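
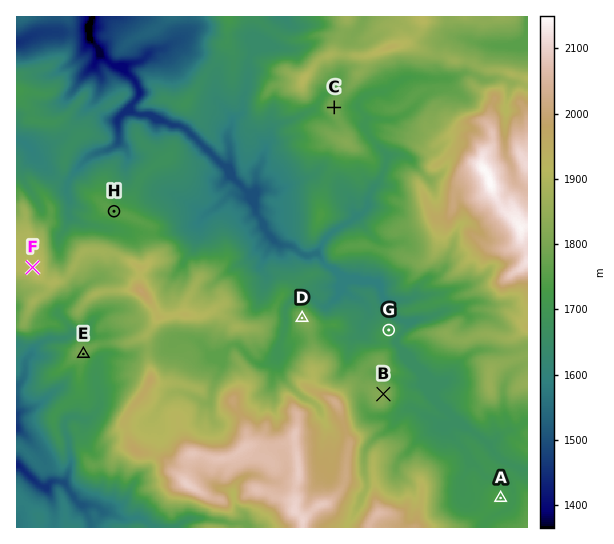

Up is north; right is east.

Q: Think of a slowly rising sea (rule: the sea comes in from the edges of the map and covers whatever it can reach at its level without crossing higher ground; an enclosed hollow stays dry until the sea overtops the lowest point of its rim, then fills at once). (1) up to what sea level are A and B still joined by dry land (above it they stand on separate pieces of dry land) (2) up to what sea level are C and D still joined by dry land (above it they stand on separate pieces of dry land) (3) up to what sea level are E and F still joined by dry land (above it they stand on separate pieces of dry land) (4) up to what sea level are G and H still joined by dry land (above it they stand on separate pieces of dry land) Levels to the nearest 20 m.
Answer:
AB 1720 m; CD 1680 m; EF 1760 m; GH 1700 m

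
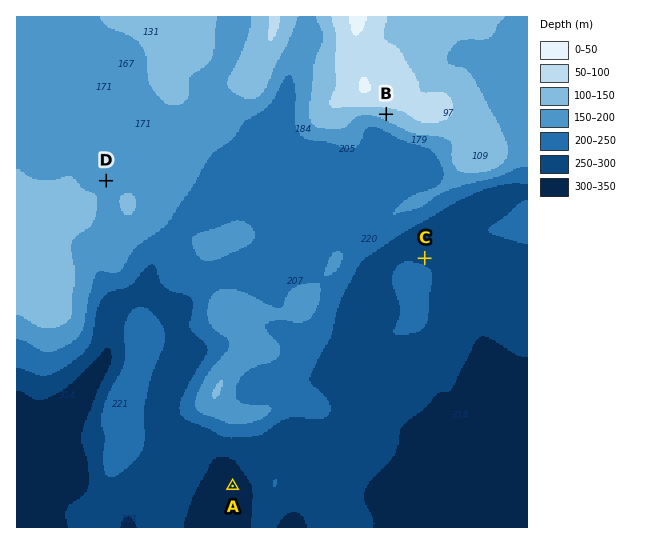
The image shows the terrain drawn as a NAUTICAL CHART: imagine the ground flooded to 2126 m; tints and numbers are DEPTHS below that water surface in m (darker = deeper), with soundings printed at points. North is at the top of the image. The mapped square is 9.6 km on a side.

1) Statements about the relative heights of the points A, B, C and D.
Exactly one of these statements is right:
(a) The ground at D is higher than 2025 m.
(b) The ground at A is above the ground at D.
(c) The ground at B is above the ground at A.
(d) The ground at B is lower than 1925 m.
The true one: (c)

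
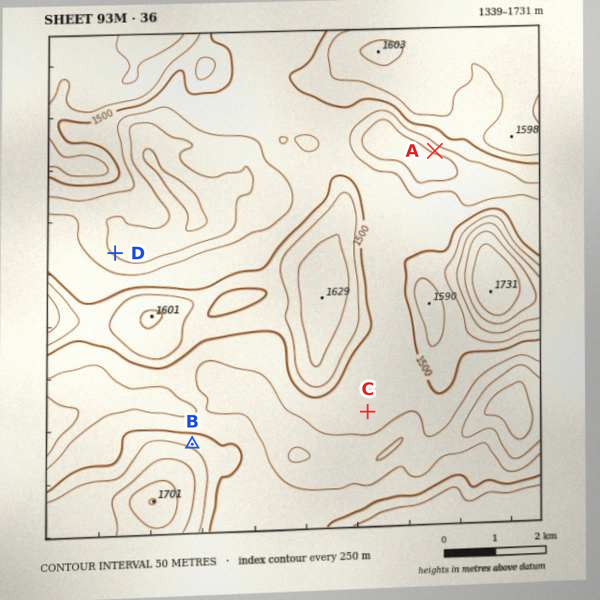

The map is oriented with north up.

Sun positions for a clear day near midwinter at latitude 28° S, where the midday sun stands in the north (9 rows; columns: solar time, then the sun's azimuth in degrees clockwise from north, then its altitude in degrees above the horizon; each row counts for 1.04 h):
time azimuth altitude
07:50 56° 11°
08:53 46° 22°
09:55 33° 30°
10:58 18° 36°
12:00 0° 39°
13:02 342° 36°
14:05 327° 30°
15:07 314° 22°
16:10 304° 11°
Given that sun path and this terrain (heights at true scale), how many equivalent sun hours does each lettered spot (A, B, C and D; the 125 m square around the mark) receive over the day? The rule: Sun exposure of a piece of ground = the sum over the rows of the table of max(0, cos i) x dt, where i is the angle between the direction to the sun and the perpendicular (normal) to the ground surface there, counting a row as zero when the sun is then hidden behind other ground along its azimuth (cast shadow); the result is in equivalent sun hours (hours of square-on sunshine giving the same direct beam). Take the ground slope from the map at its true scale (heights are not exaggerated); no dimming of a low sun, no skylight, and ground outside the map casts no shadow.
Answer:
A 2.4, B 5.1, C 4.1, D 4.6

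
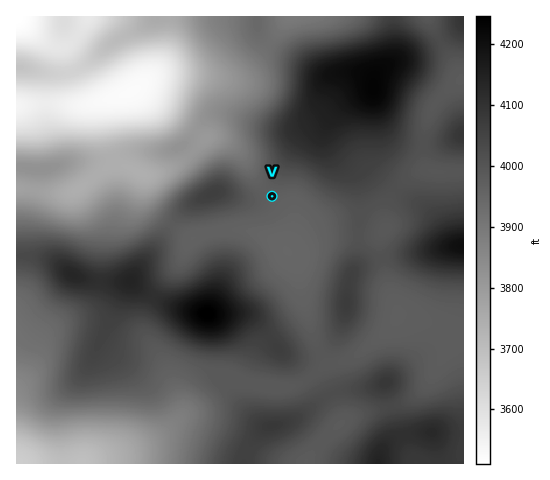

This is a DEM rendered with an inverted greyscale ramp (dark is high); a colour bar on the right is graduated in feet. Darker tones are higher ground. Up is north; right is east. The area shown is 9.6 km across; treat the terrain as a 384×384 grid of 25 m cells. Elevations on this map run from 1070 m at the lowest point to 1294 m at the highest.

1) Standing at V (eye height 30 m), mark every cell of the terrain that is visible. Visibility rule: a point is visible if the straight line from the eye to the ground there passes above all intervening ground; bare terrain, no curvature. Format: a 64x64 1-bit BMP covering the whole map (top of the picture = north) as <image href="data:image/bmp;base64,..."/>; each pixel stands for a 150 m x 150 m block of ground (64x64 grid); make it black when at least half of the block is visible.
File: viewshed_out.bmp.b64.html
<image width="64" height="64" href="data:image/bmp;base64,Qk0+AgAAAAAAAD4AAAAoAAAAQAAAAEAAAAABAAEAAAAAAAACAAATCwAAEwsAAAIAAAAAAAAA////AAAAAAAAAAAAAAfwAAAAAAAAA/gAAAAAAAAD+AAAAAAAAAD8AAAAAAAAAH/gAAAAABgAP/kAAAAAH4AAfwAAAAAAwAAPAAAAAABgAAAAAAAAAHgAAAAAAAAAP8AAAAAAAAA/+AAAAAAAAB/8AAAAAAAAHgAAAAAAAAAYAAAAAAAAAHgAAAAAAAAH+AAAAAAAAA/4AAAAAAAAD/gAAAAAAAAP/AAAAAAAAA/8AAAAAAAH//4AAwAAAD///gAGAAAH////AAgAAD////8AEAAAf////wAAAHD/////AYAA+P////8DgAH8/////4fgA/7/////3/DH/n///////v/+P/////////wf////z/8AAA/////H/wAAA////8f/AAAAf///z/8AAAA//////wAAAB///8//AAAAD///x/8AAAAH//+A/wAAAAf//4ABAAAAA//+AAAAAAAD//wAAAAAAAP/+AAAAAAAAf/4AAEAAAAD//gIBwAAAAf/8BgHAAAAf//wOAMAAAB/wPD4AQAAAD8Ac/gAAAAAHgB38AAAAAAAAH/wAAAAAAAAf+AAAAAAAAB/wAAAAAAAAD+AAH/4AAAABwAA//4AHAAAAAD8PwA/AAAAAHgfwH+AAAAAGA/w/8AAAAAMB///wAAAAAYB///gAAAABgB//+AAAACCAD//4AAAAA=="/>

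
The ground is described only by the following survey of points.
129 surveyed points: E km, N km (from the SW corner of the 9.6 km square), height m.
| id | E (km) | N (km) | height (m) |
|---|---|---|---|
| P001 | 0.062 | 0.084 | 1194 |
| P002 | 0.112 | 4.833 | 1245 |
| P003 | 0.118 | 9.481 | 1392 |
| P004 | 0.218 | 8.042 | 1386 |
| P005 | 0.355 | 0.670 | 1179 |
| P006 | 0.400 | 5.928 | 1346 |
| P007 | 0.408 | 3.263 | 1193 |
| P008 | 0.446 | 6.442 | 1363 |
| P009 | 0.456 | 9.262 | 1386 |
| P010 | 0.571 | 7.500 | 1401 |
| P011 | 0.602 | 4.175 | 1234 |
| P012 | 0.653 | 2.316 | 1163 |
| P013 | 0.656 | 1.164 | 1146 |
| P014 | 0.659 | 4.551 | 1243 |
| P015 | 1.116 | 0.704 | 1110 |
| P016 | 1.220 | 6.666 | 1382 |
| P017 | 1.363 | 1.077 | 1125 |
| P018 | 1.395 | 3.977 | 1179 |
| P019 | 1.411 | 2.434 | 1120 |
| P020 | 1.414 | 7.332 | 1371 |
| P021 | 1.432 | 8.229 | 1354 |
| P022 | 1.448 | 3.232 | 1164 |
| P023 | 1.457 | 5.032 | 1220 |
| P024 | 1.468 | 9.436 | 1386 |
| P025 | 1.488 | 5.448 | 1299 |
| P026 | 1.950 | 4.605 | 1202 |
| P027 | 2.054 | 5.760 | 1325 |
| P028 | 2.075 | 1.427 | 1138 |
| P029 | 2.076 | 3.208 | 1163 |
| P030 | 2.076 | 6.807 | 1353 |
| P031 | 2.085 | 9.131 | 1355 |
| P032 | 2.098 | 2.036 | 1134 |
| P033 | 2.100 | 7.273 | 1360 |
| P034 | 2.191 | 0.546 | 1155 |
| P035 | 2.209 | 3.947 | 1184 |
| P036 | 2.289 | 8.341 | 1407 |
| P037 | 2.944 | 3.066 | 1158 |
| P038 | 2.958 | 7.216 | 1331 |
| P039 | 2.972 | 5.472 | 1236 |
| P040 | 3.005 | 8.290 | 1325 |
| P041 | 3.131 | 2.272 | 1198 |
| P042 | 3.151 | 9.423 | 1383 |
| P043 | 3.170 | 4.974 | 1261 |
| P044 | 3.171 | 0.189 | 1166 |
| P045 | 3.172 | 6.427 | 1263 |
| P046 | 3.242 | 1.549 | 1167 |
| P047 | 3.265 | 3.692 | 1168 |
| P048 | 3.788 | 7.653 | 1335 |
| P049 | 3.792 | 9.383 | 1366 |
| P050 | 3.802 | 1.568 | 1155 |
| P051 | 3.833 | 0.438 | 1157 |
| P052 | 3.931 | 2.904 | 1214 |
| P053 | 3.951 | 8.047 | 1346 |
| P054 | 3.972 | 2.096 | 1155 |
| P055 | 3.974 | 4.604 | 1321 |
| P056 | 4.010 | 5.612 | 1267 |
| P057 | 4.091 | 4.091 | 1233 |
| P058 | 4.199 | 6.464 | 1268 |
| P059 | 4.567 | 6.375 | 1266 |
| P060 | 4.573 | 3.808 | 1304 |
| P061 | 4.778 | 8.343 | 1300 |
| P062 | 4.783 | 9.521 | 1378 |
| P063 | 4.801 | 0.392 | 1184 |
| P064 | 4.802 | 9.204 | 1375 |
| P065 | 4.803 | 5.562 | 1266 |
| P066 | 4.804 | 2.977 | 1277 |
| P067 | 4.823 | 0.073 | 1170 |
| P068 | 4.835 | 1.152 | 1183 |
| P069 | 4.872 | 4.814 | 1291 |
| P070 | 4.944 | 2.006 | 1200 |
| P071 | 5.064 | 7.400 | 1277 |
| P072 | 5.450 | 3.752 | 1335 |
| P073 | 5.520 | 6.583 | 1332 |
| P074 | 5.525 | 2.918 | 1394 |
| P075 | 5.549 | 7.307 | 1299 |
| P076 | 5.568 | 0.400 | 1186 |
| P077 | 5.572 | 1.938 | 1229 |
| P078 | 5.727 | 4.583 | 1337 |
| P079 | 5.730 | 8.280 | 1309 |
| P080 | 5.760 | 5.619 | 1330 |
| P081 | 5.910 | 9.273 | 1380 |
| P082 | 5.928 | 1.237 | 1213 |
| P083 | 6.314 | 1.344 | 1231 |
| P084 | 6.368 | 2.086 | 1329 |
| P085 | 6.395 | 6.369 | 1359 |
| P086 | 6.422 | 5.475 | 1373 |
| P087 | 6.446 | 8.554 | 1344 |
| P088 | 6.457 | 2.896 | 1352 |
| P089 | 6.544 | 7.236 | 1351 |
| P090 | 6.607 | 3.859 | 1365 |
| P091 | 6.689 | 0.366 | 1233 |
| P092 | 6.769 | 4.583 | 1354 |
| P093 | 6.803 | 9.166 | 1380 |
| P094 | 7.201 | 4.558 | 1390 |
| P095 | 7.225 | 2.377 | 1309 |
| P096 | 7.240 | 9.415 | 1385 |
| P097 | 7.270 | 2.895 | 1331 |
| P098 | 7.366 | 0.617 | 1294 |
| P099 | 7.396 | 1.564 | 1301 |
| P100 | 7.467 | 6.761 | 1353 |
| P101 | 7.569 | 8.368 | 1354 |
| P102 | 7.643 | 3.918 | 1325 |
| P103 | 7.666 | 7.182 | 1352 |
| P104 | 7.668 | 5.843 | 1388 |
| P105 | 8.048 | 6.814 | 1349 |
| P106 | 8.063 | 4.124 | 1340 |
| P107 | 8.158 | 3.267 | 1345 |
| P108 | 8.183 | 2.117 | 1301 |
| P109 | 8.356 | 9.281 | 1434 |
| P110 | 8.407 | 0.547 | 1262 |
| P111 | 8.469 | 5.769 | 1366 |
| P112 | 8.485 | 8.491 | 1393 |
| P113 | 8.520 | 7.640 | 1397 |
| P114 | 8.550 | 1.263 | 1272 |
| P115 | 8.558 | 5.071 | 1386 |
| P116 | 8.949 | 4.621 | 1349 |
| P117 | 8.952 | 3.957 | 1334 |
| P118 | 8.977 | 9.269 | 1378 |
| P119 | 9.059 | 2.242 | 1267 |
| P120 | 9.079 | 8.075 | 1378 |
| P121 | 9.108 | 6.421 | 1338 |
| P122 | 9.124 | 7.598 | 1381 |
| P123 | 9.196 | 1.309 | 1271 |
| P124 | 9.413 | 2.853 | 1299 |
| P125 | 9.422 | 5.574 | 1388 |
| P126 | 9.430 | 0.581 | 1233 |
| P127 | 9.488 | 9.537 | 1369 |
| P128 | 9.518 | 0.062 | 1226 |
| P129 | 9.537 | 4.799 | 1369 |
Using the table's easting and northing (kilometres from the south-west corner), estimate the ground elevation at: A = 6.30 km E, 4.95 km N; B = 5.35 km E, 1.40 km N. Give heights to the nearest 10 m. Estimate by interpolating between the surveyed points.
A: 1350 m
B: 1210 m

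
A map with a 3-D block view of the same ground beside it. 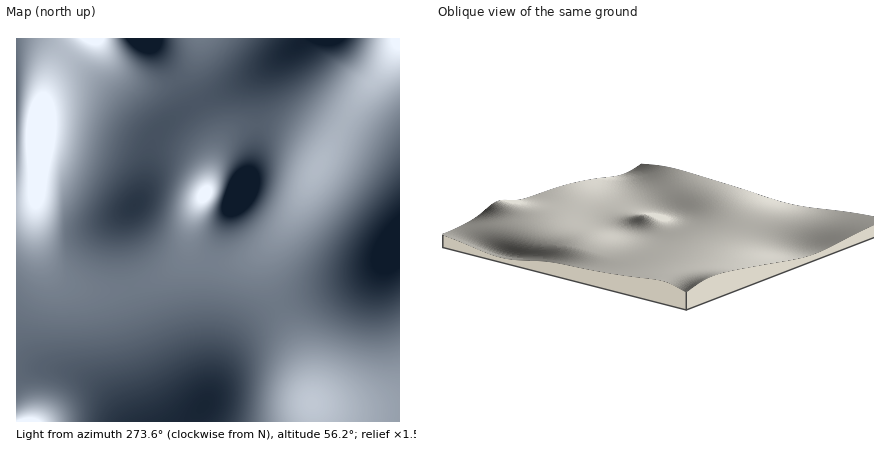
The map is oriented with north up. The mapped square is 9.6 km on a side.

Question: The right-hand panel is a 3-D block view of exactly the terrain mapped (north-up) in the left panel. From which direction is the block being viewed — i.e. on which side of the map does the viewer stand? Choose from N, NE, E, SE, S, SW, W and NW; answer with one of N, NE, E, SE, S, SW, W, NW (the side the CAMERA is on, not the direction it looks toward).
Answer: SW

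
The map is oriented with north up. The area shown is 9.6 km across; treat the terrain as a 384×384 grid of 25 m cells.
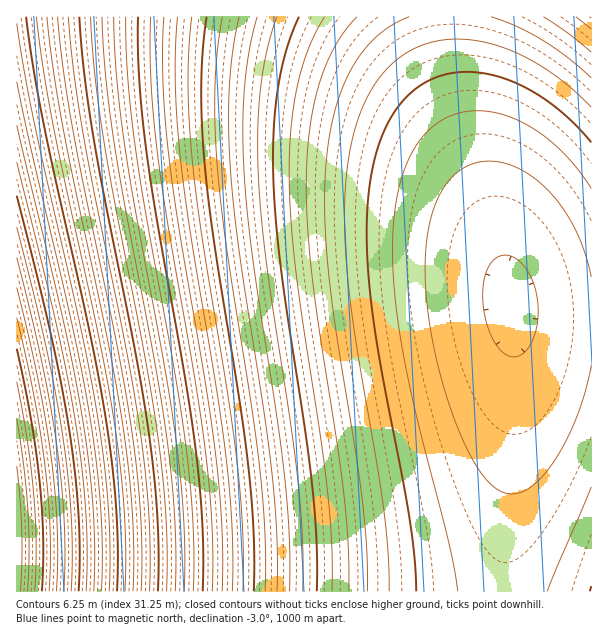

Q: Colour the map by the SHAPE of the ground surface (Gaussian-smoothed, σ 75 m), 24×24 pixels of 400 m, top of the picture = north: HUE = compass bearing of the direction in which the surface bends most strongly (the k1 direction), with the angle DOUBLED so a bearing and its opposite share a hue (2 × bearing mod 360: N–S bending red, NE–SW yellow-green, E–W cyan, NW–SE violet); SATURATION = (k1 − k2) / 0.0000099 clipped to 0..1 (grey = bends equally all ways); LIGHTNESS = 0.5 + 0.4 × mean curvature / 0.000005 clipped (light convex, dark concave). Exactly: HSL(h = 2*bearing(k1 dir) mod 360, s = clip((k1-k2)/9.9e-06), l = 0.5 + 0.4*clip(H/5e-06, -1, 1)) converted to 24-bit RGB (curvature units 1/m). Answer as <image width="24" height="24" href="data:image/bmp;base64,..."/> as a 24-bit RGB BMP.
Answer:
<image width="24" height="24" href="data:image/bmp;base64,Qk32BgAAAAAAADYAAAAoAAAAGAAAABgAAAABABgAAAAAAMAGAAATCwAAEwsAAAAAAAAAAAAAXYbyRmzyL1LzGDf1ByHzBBjlARDYAA3KAAu8AAqwAAqlAAqcAAuTAAyMAA2GAA6CABB+ABJ7ABN5ABZ4ARh3Aht2BB91BSJ1VXLtP1juKT3vEyPxChbnBw7aBAnNAgXBAAO2AAOqAASgAAWWAAaPAAeIAAmCAAt9AAx6AA53ARF0AhRyAxdwBBpuBh1tCCBtTV3oOELpIijqEhPoEA7bDgrODAfCCgW3BwOsBQKiAwGZAACRAAKKAAODAAZ9AQh4AQp0Ag1wAw9tBBJrBRVpBxhnCBtmCh5lRkfjNTHkJh3lIhXbHxHPGw3DGAq4FAitEQajDgSZCwORCAOJBgOCAwN7AwR2AwdxBAlsBQxpBQ5mBhFjCBRhCRZgChleDBxdTT/dPyveNR3aMRjOLBPDJxC4Ig2tHgqjGQiZFgeQEgaIDwaBDAV6CgV0CAVuBgZpBghlBwpiBw1fCA9cCRJaCxVYDBdXDRpWVjjYSSbYQyDNPRrCNxa3MRKtKw+jJg2ZIQuQHQqIGQmAFQh5EgdyDwdsDQdnCwhiCQheCQlbCQxYCg5VCxFTDBNSDRVQDxhPYDLSVyjLUCLASBy2QRisOhSiMxGZLQ+QKA2HIwx/Hgt4GgpxFwprFAllEglgDwlcDgpYDApUCwtRDA1PDA9NDRFLDhRKEBZIay/JYim/WiO1UR6rSRqiQRaYOhOPMxGHLQ9/KA53Iw1wHwxqGwtkGAteFgtaEwtVEgtREAxODwxLDg1JDQ5HDhBFDxJDEBRCdjC9bCm0YiSqWB+hTxuYRxiPPxWHOBN/MhF3LA9wJw5pIw1jHw1dHAxYGQxTFwxPFQxMEw1IEg1GEQ5DEA5BEA8/EBA+ERI8fi+zcymqaSShXiCYVRyPTBmHRBZ/PRR3NhJwMBFpKw9iJg9dIg5XHw1SHA1OGg1KGA1GFg1DFQ5AFA4+Ew88EhA6EhA5EhE3hS6peSmhbiSYYyCPWR2HUBl/SBd3QBVwORNpMxJjLhBcKQ9XJQ9SIQ5NHw5JHA5FGg5BGA4+Fw48Fg85FQ83FBA1FBE0FBEziy2hfiiYciSQZyCIXR2AUxp4ShdxQxVqPBRjNhJdMBFXKxBSJw9NJA9IIA9EHg5AHA49Gg46GQ83Fw81Fw8zFhAxFhEwFhEvjyyZgieRdSOJaiCBXx15VhpyTRhrRRZkPhReNxNYMhJSLRFNKRBIJQ9EIg9AHw88HQ85Gw82Gg80GQ8xGA8vFxAuFxAsFxErkiqThSaLeCODbB97YR1zVxpsTxhlRxZfPxRZORNTMxJOLxFJKhBEJxBAIw88IQ85Hg82HQ8zGw8wGg8uGQ8sGBArGBApGBEojSiFhSWDeiJ9bh92YxxuWRpnUBhhSBZbQRVVOhNPNRJKMBFFKxBBKBA9JA85Ig82Hw8zHQ8wHA8uGw8rGg8qGQ8oGRAnGREmiCZ4gCN3eCF1bx5xZBxqWhpjURhdSRZXQhVROxNMNhJHMRFCLBA+KRA6JQ82Iw8zIA4wHg4uHQ4rGw4pGg8oGg8mGRAlGRAkgyVteyJtdCBrbR1pZRtmWxlfUhdZShZTQxROPBNJNhJEMRE/LRA7KQ83Jg80Iw8xIQ4uHw4sHQ4pHA4nGw4mGw8kGg8kGhAjfyNkdyFkcB9jaR1hYhtfXBlcUxdWSxZRQxRLPRNGNxJCMhE9LhA5Kg82Jw8yJA4vIg4sIA4qHg4oHQ4mHA4lHA8kHA8kHBAjeyJcdCBcbR5bZhxaXxpZWRlWUxdUSxVORBRJPhNEOBJAMxE7LxA3Kw80Jw8xJQ4uIg4rIA4pHw0nHg4lHg4lHQ8kHQ8kHRAjeCFVcR9Vah1VYxxUXRpTVxhRURdPTBVMRRRHPhJCORE+NBA6LxA2Kw8zKA4vJQ4tIw0qIQ0oHw0mHw4lHw4lHw8kHw8kHxAjdSBPbh5QZx1QYRtQWxlOVRhNUBZLShVJRRNGPxJBORE9NBA5MA81LA8yKQ4vJg4sJA0pIg0nIQ0mIQ4lIA4lIA8kIA8kIBAjch9KbB5LZRxMXxtLWRlLUxhJThZISRVFRBNDPxJAOhE8NRA4MQ80LQ4xKg4uJw0rJQ0pIw0nIg0mIg0mIg4lIQ4lIQ8kIRAjcB9GaR1HYxxIXRpIVxlHUhdGTRZFSBRDQxNBPxI+OhE7NhA3MQ80Lg4xKg4uKA0rJQ0pJA0nIw0mIw0mIw4lIw4lIw8kIhAjbh5CaB1EYRxFXBpFVhlFURdETBZCRxRBQxM/PhI8OxA6Ng83Mg8zLg4wKw0uKQ0rJg0pJQwnJA0mJA0mJA0mJA4lJA8kJA8k"/>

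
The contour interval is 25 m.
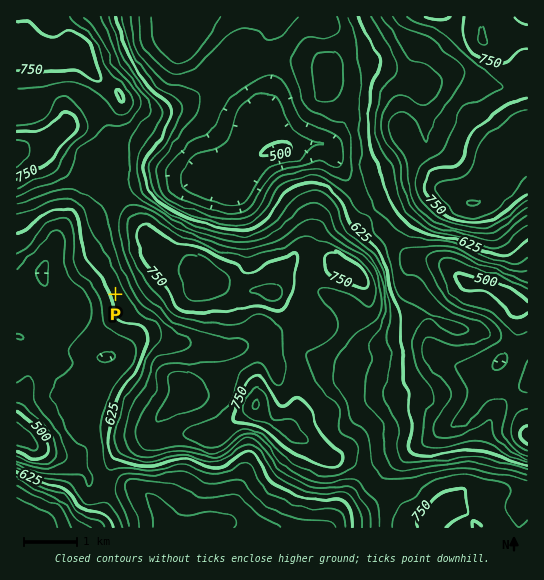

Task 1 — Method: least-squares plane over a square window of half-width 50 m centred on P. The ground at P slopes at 4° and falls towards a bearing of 242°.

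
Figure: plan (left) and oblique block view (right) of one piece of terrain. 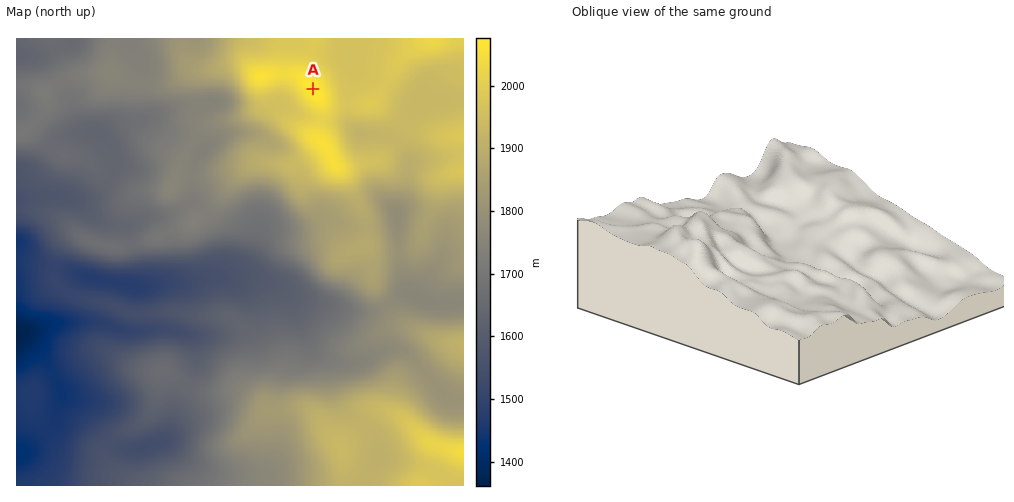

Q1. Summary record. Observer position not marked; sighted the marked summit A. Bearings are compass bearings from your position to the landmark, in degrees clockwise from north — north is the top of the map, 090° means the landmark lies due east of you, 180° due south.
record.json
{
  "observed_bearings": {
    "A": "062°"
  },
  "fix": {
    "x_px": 242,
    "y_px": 126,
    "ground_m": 1820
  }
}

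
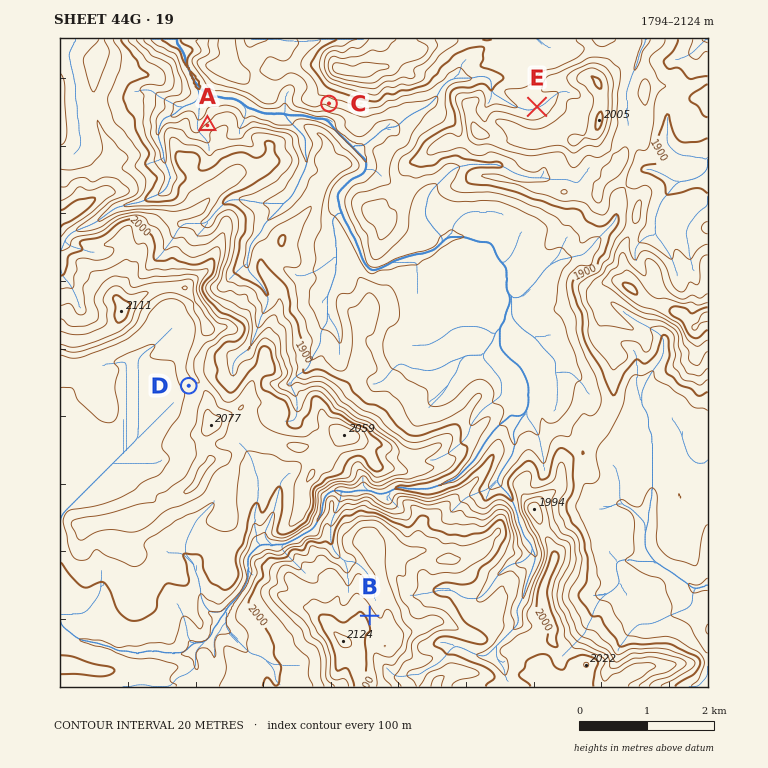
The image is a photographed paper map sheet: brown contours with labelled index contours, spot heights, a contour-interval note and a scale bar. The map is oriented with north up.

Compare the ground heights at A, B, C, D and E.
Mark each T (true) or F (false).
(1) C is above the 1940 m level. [F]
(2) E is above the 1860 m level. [T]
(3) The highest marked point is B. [T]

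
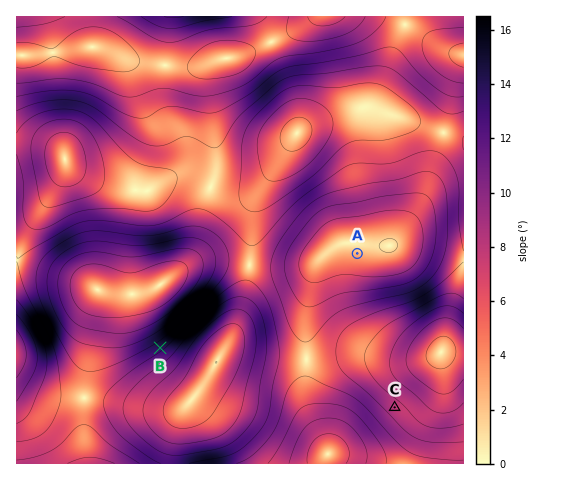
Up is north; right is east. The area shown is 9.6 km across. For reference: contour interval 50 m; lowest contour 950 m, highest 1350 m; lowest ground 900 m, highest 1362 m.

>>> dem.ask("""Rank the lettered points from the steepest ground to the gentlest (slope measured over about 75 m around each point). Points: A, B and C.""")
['B', 'C', 'A']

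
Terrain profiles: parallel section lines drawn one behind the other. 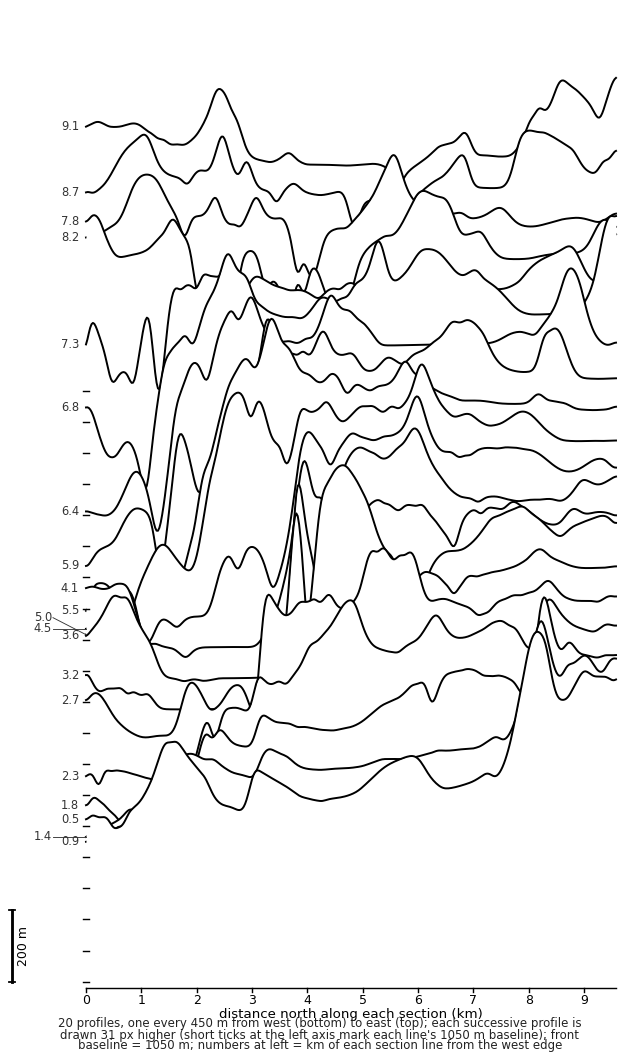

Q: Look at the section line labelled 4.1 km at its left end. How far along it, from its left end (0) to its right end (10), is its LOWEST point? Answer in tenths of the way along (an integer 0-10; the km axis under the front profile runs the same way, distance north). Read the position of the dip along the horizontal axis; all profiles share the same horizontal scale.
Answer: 2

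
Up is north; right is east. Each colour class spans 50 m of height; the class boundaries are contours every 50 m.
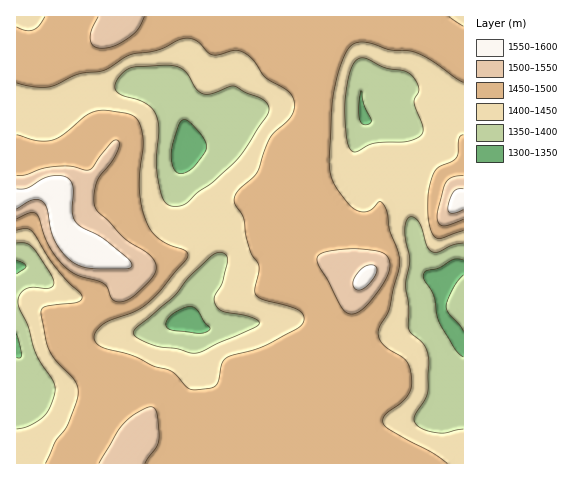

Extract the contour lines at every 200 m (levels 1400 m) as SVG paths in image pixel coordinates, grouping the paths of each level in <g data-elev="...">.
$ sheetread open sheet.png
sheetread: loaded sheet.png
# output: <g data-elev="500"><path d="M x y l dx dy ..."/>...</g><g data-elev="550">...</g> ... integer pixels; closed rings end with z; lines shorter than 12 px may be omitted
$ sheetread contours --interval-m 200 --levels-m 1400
<g data-elev="1400"><path d="M463 429l-18 4-10 0-14-5-7-7 1-7 12-21 2-32-4-15-14-13-3-5 1-23-3-20 4-26-5-23 1-15 5-4 7 4 4 7 5 18 6 6 5 0 14-7 11-2"/><path d="M189 353l-11-4-18-2-9-3-14-7-3-2 0-3 3-5 37-30 15-20 21-20 7-4 6 0 4 3 1 6-6 21-7 14 0 8 7 6 28 6 7 3 2 3-6 5-51 23-7 2z"/><path d="M17 243l9 0 7 5 17 24 4 8-1 5-4 3-17-1-7 2-6 6-1 7 2 7 8 18 8 27 16 25 3 10-4 15-6 12-16 10-12 3"/><path d="M171 206l-5-3-3-4-5-21-2-19 3-30-4-16-9-9-24-9-7-6 1-6 4-7 6-6 6-3 32-2 12 1 10 6 9 16 7 5 8 1 20-8 5 0 10 6 17 7 7 7 0 5-2 5-23 35-9 11-22 20-16 11-11 11-7 2z"/><path d="M354 152l-4-3-3-8-2-32 3-29 7-18 4-3 5-1 20 9 19 4 7 3 5 6 4 8-1 4-4 10 9 24-1 8-6 5-10 3-34 2-14 7z"/></g>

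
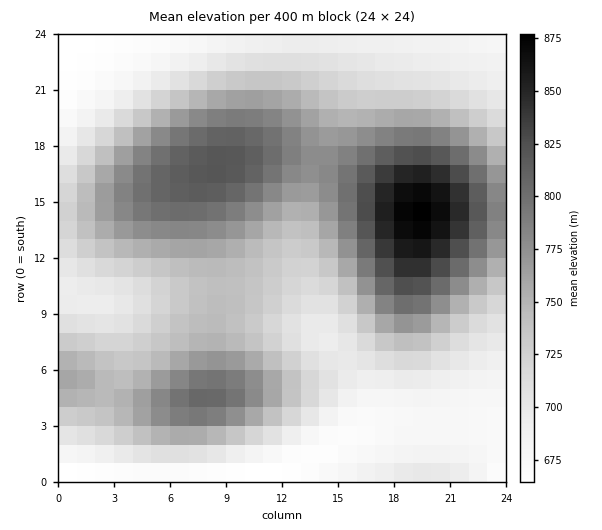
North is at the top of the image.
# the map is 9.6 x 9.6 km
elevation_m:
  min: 655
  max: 880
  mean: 740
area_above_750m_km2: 34.8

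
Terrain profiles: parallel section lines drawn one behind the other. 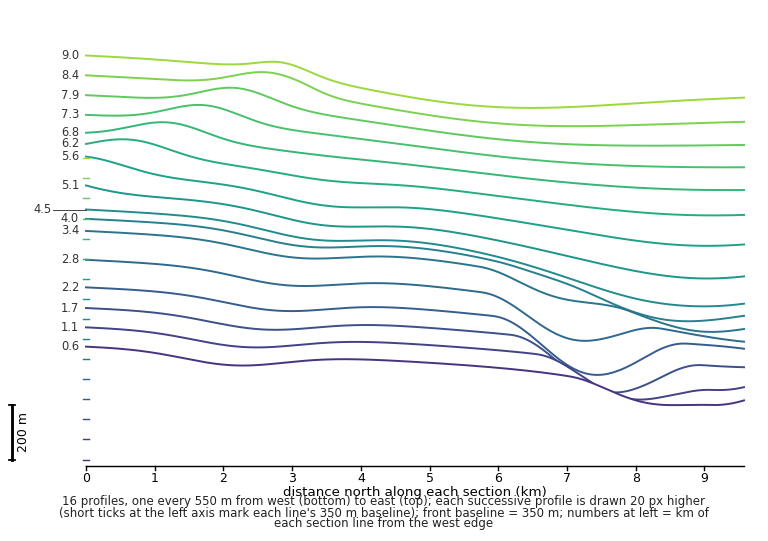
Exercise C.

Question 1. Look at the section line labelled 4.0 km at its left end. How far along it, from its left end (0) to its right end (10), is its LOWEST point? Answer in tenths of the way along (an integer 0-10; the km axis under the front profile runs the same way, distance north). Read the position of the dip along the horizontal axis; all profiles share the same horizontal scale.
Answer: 9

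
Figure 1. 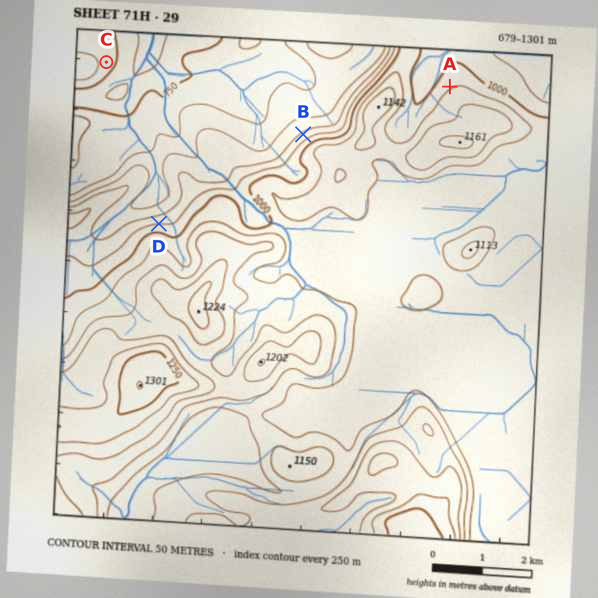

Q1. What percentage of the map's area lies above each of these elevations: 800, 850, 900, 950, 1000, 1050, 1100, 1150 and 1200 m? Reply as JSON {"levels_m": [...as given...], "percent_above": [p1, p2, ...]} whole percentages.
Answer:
{"levels_m": [800, 850, 900, 950, 1000, 1050, 1100, 1150, 1200], "percent_above": [91, 86, 82, 79, 75, 40, 25, 12, 5]}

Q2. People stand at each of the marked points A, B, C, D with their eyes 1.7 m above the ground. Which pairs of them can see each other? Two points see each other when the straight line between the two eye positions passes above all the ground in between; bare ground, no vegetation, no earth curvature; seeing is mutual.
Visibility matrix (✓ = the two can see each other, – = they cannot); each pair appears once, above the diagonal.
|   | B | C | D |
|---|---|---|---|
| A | – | – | – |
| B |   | ✓ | – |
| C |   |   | ✓ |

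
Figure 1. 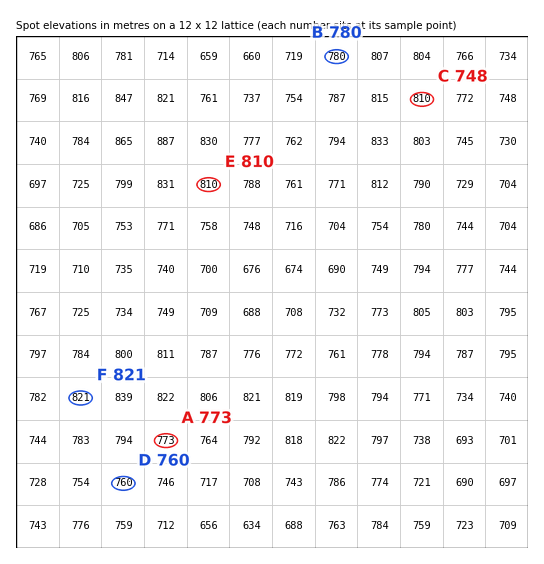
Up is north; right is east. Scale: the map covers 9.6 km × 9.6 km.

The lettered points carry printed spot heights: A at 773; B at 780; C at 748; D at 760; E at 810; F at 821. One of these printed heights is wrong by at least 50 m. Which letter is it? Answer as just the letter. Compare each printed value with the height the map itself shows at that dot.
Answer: C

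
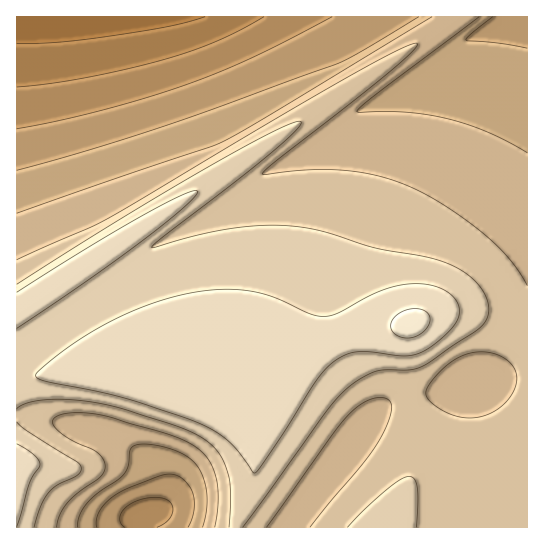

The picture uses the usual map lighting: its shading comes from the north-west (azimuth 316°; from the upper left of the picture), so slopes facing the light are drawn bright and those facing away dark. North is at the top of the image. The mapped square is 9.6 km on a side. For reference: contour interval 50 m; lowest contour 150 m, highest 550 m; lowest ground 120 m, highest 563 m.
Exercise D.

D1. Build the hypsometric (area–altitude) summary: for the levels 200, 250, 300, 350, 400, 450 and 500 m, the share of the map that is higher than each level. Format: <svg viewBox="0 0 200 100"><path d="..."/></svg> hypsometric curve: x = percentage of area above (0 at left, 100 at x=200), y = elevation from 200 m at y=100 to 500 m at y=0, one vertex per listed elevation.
<svg viewBox="0 0 200 100"><path d="M191 100l-8-17-14-16-20-17-35-17-46-16-35-17"/></svg>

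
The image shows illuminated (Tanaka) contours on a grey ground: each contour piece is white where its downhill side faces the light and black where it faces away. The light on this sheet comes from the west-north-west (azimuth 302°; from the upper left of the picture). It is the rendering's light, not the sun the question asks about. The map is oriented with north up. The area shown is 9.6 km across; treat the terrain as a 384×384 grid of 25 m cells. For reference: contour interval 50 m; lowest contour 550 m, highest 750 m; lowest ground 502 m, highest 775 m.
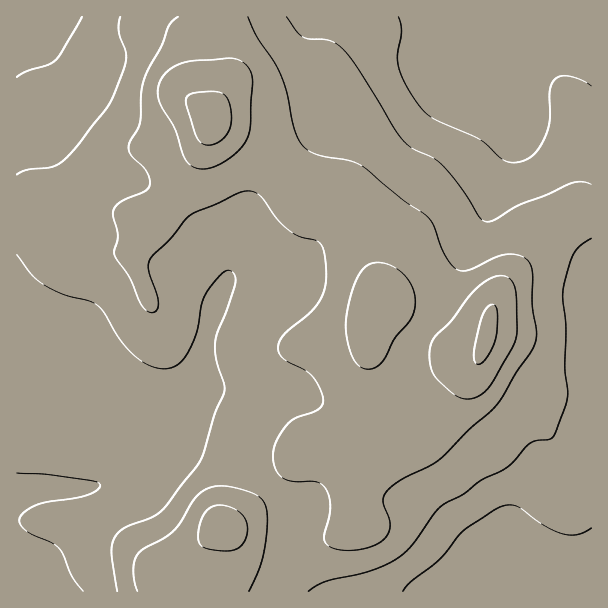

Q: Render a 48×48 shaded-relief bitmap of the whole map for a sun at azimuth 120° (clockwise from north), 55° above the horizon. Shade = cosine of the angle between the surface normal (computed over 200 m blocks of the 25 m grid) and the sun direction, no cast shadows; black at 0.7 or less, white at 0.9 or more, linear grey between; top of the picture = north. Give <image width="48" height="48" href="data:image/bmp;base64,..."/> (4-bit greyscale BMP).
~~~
<image width="48" height="48" href="data:image/bmp;base64,Qk32BAAAAAAAAHYAAAAoAAAAMAAAADAAAAABAAQAAAAAAIAEAAATCwAAEwsAABAAAAAAAAAAAAAAABEREQAiIiIAMzMzAERERABVVVUAZmZmAHd3dwCIiIgAmZmZAKqqqgC7u7sAzMzMAN3d3QDu7u4A////AJmIiHU0aJq7qrzcqru7u8zLuqqqqZiZqpmIiHUzaJqrqr3cqru7vM3cu6qqqZmZqpmYh3VDVniqq73cqaq7zN3dy7uqmZmZqpmYh3VERFaJq83sqImrzN7t3MuqmZmZqpmZiHZVRDNXms7sqHeJq83t3My6mZmZqomZiHZmVDIkec3cqId3mrzd3czLqZmZqniIiHd3dkECV5vLqYd3mqu83czMqZmZqnd3d3ZndlIRRomqqZh4mqq8zMzcupmZqpiIiId3d2QiRniZqpiIqqq7zMzMy6mZqqqqqqmIiHVEV3iImqmJqqq7u8zMzKmZmqqqqqqpmYdlZ4iIiZmZqqqqu7y7zLqZmZmaqqqqmZh2Z4iIiJmJmqqqqru7zLqZqYiZmZmZmZmHZniIiIiImZmZqqu7u7qqqoiJmZmZmZmXZneIiIeIiZmZmqu7u6qqqoiZmZmZmZmYdmd3iIiImZmZmazMy6qru5mZmZmZmZmYd3d3iIiImqmZmave3Kqru5mZmZiJmZmZh3d3iIiJmqqYmZrf/bqqupmZmZiImZmZiIiIiIiImrqYiHnf/su6qoiImZiImZqpiIiJmYh3mruYd2e//9y7qoiIiYiImaqph3eImZh3iruYd2ae/+3LuoiIiIiImruph3d3iIh2eruod2V8//3cu4iImIiImru5h3dmd3d2eby5d1Vq7+3Mu4iZmYd3isy6mHd2ZmZmeLzKh1RZ3u3Lu5mZmZh3iry6mHd3ZlVVaKvLp1NIzu3Lu5mZmZh3iry6mIiId2REV5q7qGMmvu3LuomZmpiImru7qYiIiHVEVomrqXQTjO3LuoiJmZmImru7qZiIiIZVZ4mqqoUiac3Lu4iImZmZqru7qZiIiYdmd4maqqdTV6vLu4d4iZmJmru7upiIiZhmeImaq6l1V4q7u3d3iJiImru7upiIiZh3eImaq7qHZ4mru3d3iIiIiru7u6iIiZmHiJmZq7uXd3iaq4d3eIiHiau7u6mIiamYiZmZmruodneImoh3d3d3eJqrvLmIiZmZmZmZmqqodmZniIiHd3d3d4mrvLqYiZmZmZmZmqqpdmZmeIiId3d4h3ibzLqZmZmZmZmZmqqph2ZmeHiIh3d4iHeLzcuqmZmZmZmZmqqpmHZneHeId3Z4iGV63ty6qpiImaqYiZmZmHdniHd3d2ZniGRYzu27upiImaqpiZmZmYd3iXd3d2VWd2RHvu27u6iIiaqpmJmZmYd3iXd4h3ZVVlVXnO3Lu6mImauqmZiJmYd4iXeHd3ZURFZni93Lu7mZmqu6mZiJmId4mYiHd3ZTIkZ3is3Lu6qZmruqmZmIiId4mYiHd3dTETVneLzMu6mZqruqmZmZiHd4mYiHd3dkISRnd5vLupmZq7uqqqqph3d4iYh3d3d2QzRnd4q7qpmaq7uqqqqqmHd4mYh3d3d3ZVVneJq7qZiaq7uqmZqqqHd4mYd3dmZndmd3eJu6qZiZqruqmZmqqYd4mXd3dmVWd3d3eKu6qZiZqquqmZmaqYd4mQ=="/>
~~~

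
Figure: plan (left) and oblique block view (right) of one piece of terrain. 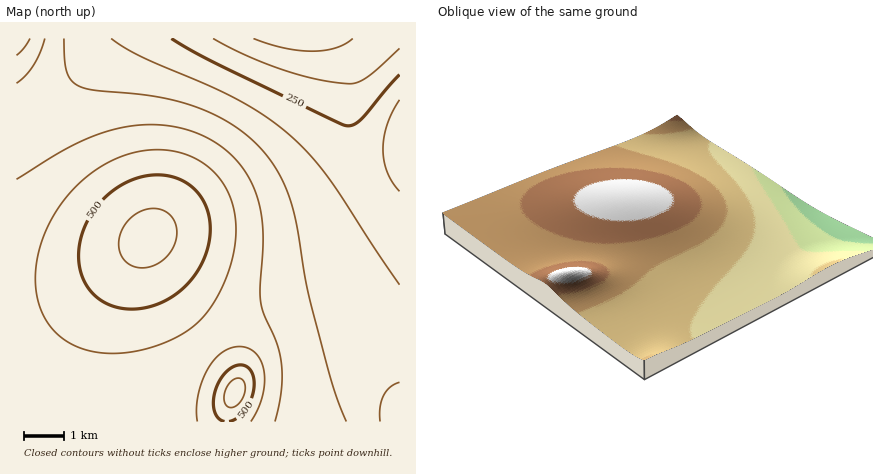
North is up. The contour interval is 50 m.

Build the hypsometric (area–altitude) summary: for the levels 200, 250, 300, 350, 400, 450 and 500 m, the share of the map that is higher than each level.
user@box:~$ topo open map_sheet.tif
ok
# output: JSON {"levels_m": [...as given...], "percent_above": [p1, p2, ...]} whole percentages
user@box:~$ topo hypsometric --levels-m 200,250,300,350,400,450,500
{"levels_m": [200, 250, 300, 350, 400, 450, 500], "percent_above": [96, 92, 83, 64, 48, 24, 10]}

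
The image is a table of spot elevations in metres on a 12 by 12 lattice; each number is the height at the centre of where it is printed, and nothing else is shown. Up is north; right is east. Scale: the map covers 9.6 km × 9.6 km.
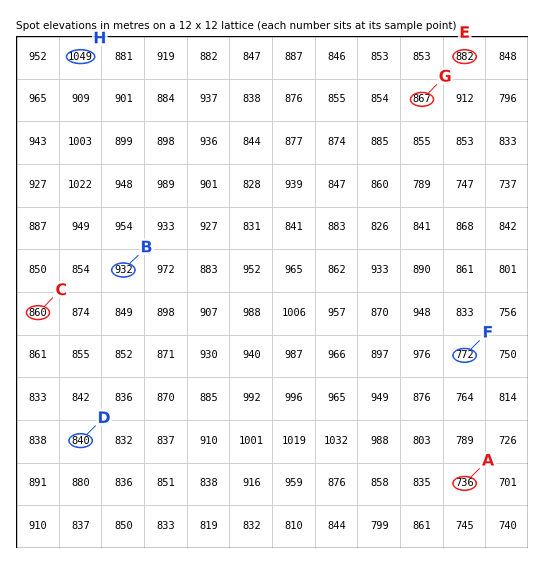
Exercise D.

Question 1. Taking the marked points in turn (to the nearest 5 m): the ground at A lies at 735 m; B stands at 930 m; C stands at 860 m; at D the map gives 840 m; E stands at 880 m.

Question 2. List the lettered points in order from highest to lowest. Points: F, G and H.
H G F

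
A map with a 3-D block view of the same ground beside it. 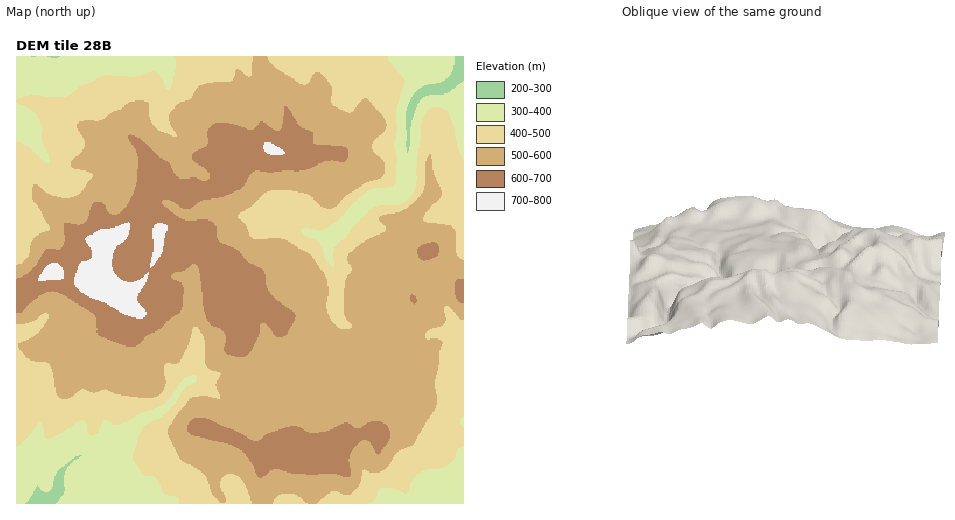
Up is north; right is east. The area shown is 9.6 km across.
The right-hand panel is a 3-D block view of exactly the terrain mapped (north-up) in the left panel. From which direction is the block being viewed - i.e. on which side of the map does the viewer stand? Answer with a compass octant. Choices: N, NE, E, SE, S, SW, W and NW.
N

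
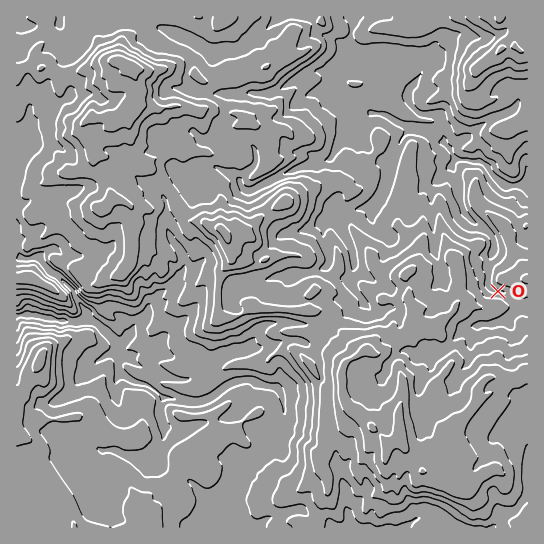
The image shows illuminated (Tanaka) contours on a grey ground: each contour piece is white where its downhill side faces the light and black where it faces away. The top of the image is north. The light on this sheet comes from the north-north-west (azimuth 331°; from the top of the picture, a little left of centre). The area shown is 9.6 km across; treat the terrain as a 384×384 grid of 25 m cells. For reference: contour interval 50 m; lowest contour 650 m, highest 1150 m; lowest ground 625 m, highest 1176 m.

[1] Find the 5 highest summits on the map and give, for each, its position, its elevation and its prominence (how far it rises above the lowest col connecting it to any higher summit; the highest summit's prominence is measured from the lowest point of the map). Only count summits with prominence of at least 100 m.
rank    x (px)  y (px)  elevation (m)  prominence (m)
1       131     66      1176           551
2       401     434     1122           192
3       222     230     1113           144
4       42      357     968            192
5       27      278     935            136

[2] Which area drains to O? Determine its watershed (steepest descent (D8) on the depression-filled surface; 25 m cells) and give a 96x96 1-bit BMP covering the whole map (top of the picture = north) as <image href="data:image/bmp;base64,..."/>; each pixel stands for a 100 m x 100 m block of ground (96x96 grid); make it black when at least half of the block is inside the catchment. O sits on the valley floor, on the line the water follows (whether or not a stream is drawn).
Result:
<image width="96" height="96" href="data:image/bmp;base64,Qk2+BAAAAAAAAD4AAAAoAAAAYAAAAGAAAAABAAEAAAAAAIAEAAATCwAAEwsAAAIAAAAAAAAA////AAAAAAAAAAAAAAAAAAAAAAAAAAAAAAAAAAAAAAAAAAAAAAAAAAAAAAAAAAAAAAAAAAAAAAAAAAAAAAAAAAAAAAAAAAAAAAAAAAAAAAAAAAAAAAAAAAAAAAAAAAAAAAAAAAAAAAAAAAAAAAAAAAAAAAAAAAAAAAAAAAAAAAAAAAAAAAAAAAAHAAAAAAAAAAAAAAAPAAAAAAAAAAAAAAAfAAAAAAAAAAAAAAAfAAAAAAAAAAAAAAB/AAAAAAAAAAAAAAB/AAAAAAAAAAAAAAb/AAAAAAAAAAAAAA//AAAAAAAAAAAAAB//gAAAAAAAAAAAAD//wAAAAAAAAAAAAH//8AAAAAAAAAAAAP//+AAAAAAAAAAAAf///AAAAAAAAAAAA////AAAAAAAAAAAB////AAAAAAAAAAAB////AAAAAAAAAAAB////gAAAAAAAAAAB////wAAAAAAAAAAB/////4AAAAAAAAAB/////8AAAAAAAAAB/////8AAAAAAAAAA/////8AAAAAAAAAAP////8AAAAAAAAAAAP///8AAAAAAAAAAAH///8AAAAAAAAAAAD///8AAAAAAAAAAAA///8AAAAAAAAAAAAP//8AAAAAAAAAAAAB//8AAAAAAAAAAAAAf/8AAAAAAAAAAAAAP/8AAAAAAAAAAAAAPD8AAAAAAAAAAAAAED8AAAAAAAAAAAAAAD8AAAAAAAAAAAAAAD8AAAAAAAAAAAAAAB8AAAAAAAAAAAAAAA8AAAAAAAAAAAAAAAAAAAAAAAAAAAAAAAAAAAAAAAAAAAAAAAAAAAAAAAAAAAAAAAAAAAAAAAAAAAAAAAAAAAAAAAAAAAAAAAAAAAAAAAAAAAAAAAAAAAAAAAAAAAAAAAAAAAAAAAAAAAAAAAAAAAAAAAAAAAAAAAAAAAAAAAAAAAAAAAAAAAAAAAAAAAAAAAAAAAAAAAAAAAAAAAAAAAAAAAAAAAAAAAAAAAAAAAAAAAAAAAAAAAAAAAAAAAAAAAAAAAAAAAAAAAAAAAAAAAAAAAAAAAAAAAAAAAAAAAAAAAAAAAAAAAAAAAAAAAAAAAAAAAAAAAAAAAAAAAAAAAAAAAAAAAAAAAAAAAAAAAAAAAAAAAAAAAAAAAAAAAAAAAAAAAAAAAAAAAAAAAAAAAAAAAAAAAAAAAAAAAAAAAAAAAAAAAAAAAAAAAAAAAAAAAAAAAAAAAAAAAAAAAAAAAAAAAAAAAAAAAAAAAAAAAAAAAAAAAAAAAAAAAAAAAAAAAAAAAAAAAAAAAAAAAAAAAAAAAAAAAAAAAAAAAAAAAAAAAAAAAAAAAAAAAAAAAAAAAAAAAAAAAAAAAAAAAAAAAAAAAAAAAAAAAAAAAAAAAAAAAAAAAAAAAAAAAAAAAAAAAAAAAAAAAAAAAAAAAAAAAAAAAAAAAAAAAAAAAAAAAAAAAAAAAAAAAAAAAAAAAAAAAAAAAAAAAAAAAAAAAAAAAAAAAAAAAAAAAAAAAAAAAAAAAAAAAAAAAAAAAAAAAAAAAAAAAAAAAAAAAAAAAA="/>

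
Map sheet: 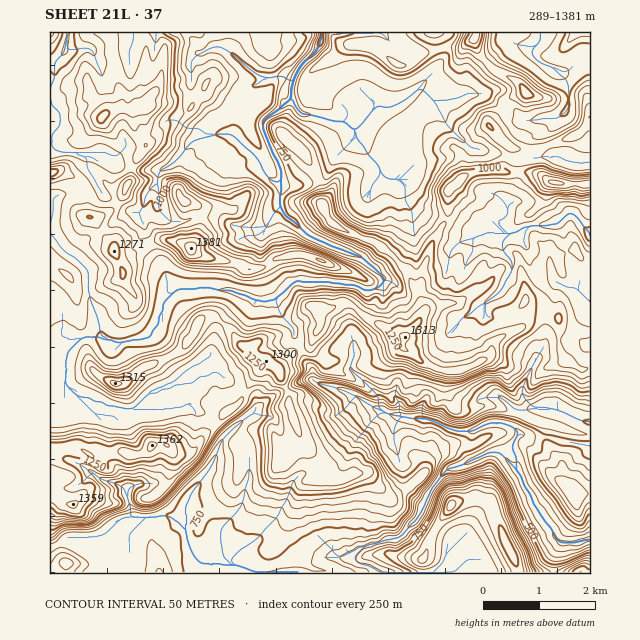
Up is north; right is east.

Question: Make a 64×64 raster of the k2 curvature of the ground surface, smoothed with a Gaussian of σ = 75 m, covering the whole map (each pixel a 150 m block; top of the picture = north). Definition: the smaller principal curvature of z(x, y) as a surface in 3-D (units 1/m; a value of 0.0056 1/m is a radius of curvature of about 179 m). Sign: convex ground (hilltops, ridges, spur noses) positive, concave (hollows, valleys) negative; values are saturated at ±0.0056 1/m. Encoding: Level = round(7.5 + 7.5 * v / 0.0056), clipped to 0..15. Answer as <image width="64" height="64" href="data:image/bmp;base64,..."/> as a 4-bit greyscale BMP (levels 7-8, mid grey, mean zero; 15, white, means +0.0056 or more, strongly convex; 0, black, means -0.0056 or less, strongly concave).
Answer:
<image width="64" height="64" href="data:image/bmp;base64,Qk12CAAAAAAAAHYAAAAoAAAAQAAAAEAAAAABAAQAAAAAAAAIAAATCwAAEwsAABAAAAAAAAAAAAAAABEREQAiIiIAMzMzAERERABVVVUAZmZmAHd3dwCIiIgAmZmZAKqqqgC7u7sAzMzMAN3d3QDu7u4A////AFd2Z3d3Z4h3d3d3ZmVVVnd4h1QzMzIzZ3h2VVeGVFepWqdmd3dnd3d3d3d3iIh3dlVEVnd3iqdXd3ZXiHZUVnhHZFd3d3d3d2eId3eIh3d3ZVU1eHZ3iFZ3ZWeIhlVUVyE1Z3d3d3d3aId4d3d3d3d3d1IAJGeHZndmeIh2ZTEAZCIjV3d4d3doh3d3d3d3d3d3d3MgJ3dlZmd4d3ZTVlN1Z2U0Z2d3d3h3d3d3d3d3d3d3doUDdmVWZ3d3ZTNmhWaJh2QzMiVnd3d2d3dnd3d3d3d4mFBWZ1Vnd3dkJWeUWJp2eGNWU0Z3d3dnd3Z3d3d3d4iZgAeKdmZ3dlJWeJRniYd4YJqXQ2d3eGZ3dmZmZnd3eJlkBpt2d5h1M2Z4lXZniIdBeIh0NneIZXZnWId3dmZ3d1cAiXaIqHQkZ3iGd2WHMiISRnYzZ4h0ZndXiIiIdmZlZ3BId5mHYiZ4iIaIlzA2VlVWd3MmeIRXmWR4iHiIhlRYlQRnd3ZBR4iHhndjFpZYZmZ4hiN3hViZhmd3Z4mXVFaHMAFWdTNoh3Z2VUV4dXl4domIUGd1V4h3d3d2hnVEdndnUQJDRGd3iGZ3eIh2iFiHl3hySIZXeHd3d3aIZUaId3d3YyRld3d2ZXeJeHeFWpiXZ3UHhleHeId3d3dmR4d4h3Z4d1VmZDNWZnd3ZlVod4dndjFmV4V4h3dnd2dXh3hiETeIZDRWd4dVRVVVVUVWZmZmcxZoZXiHd3dmd2VUMAJEIBIld4eHZWZlVmd2VEVWZmeIQTVGiIdlZndkIQATaZl2Vmd3d2VFd3d3ZUVnd2Znd4iFFHmHd4dndCJldlhYl3d3VURVVVZ3d3U0VUZ3d3eHd4dDN5h4dmQSZoWIOHZmVVJHVEVWd3d2VGiIZFd3d4h3ZVZCWIYxAVd3VodVVUVVNHVnZWeHd2Zneph2VWd3d3ZmdngxEANXdnlldVZmZlVGhUh2Zoh3ZodnZmZ2ZWd3ZmeGepcjiHZHh2VWeImYdmaIF4d2iHdml1VWiId1VndlZ4h5hhSJhGhmZmh3Z4eHdnhDh4h3d2Z2RVVodmdkZlZ4eIdkRmeFVlaId2ZmZoiXZmNXiHd3ZnVXZURWZ4ZVWJl1ZWR3VWZWZ5qHZWd2Z4ZWZVd3ZndlVWZlVVVoiFRXd5hmVHh1VlZneId2V3dnhmZlVmZnd3d2Z3ZmZWh4ZGdleHdUiYdkRmeJh3Zmd2Z3eIZWdnh3eIZnd2ZVZol1Z2VWZUVWh2Nnd3hnhmZndmVnh1eGZ3d3dWeIdlVlaYiHZmZ1V3iGZGdmZ2iHZVVmd3d3Z5dnd3dld3iWVXZWiHdnZmZomod3dmR3Z5dnhlV3d4dnh2d2d1Z2Z5dWZ2VWZVRVRFeIh5l0dXZWd2h3dUZnl3d2Z2Z4Rnd3hlZmVUMzRWdkRVVVUxEkY2dlZmd4ZGeHdmZnZ4hGeJdmZnZlVVVmZmYyEAABWGI1eIZWVniFR3Z2Z3dnh1ZniHZmVEVVZomHdmZWZ3eHImd3d1dmh4c3dnaHZ4dlVmZ4dmVFd3d2eHZ2dniYd1AVd3V3VnWIeEdndoZ3dlZmiHdmVFiod3d4VZiHeIcwAnd3ZIdWhmh2aFZ3hoZ2d3eJhmZGZ7pkVVZVh4h2EAJWeXdUd2VnZmZ3R4hnhHZnZmiHVWh4mHZVVVRmZhAEd3eIdlV3dmZmZlVoiGeDdnd2VodlZmd3d3ZVVGZRBHiHdnZmZmd3Z3d3ZkVWZ2NmeJhkZ1ZkMiRVQ1VVZiJniHZlVnZmZmd2d3d3ZERGRWZ4mHdUV2VWVWZomGVkRniFVVVnd2ZlZ3Znd2eIZlRIdmZmZVVGY2mXd3eIdVN2irdlVmd3ZmZ3d3d3ZmVmRERmZmZViFRUmYd3ZomGU3Z5l2Vmd3ZmVoh2ZnZlVVVWdkVndmWZdCWadmZmiYdTQzRnZWd3d2VXqYZVVWZmiId4dWd2dXqHJIhlVVVWVFRlRDd2Z3d3dUaIl1Z3ZmeZh2iYd2d1RDMhNEVndlVFc3d3RXd3d3d2VWeId3h1Z4dlRWdlZmdmZlQlZ3d3d2dTd4dkZndnh3dlRVZmZlVERDMyM0VmdmeId1R3d3d3dxV4iGVmZniHd2dmZkMzVmVERWd3d3ZWZnmIdVd3d3eEKIiHZnd3eId3Z4lzRFeHZ3Z3eHd3ZWZmZ4h2Vnd3d3BpiHZnd3d3iHd3d0V3h3ZlVniGd2Znhkd2Z3dmZ3d3YJqHZnd3d3eId3dld3mHZndkV2d2ZnqnR3ZVZ3VWd3dQaIZFRWd3d3d3d2Z2epZlRFREWHZneJdniIZmeGZneHUEYTVnd3d3d3d3dmZ4ZWRVVUNoZ2dmd3eJiHVndmd3iHEkh3d3d3d3d3d3ZVVXVYd4UmhnZ4ZmdniHdlaIZXd4hSeHd3d3d3dnd3d2Q0ZYqHhSeVdnh2d2d4hmNod2Zmd2J4d3d3d2ZVZnh3ZlQ1iXZUR4V3iHV3V2d3Y2mYd3ZEYkh3d3d2VVVFZmZmeHeHVFZVZWaIZndnd3dTaJh2RGdlB4d3dmVomGRGd1Z4d2VFZ2ZVVodWd2d2h2RXh1NYmYgwaHZlVniHd0RnVmZlRWd3ZmY1VVd3Z3aHZVRVRXiJiIMGVnd3d1aIZFd2VmVnd3d2Z0RlZ3dnhZhlZlVneIiIiAF5mIh1eHdmV5lkVnd3Z4ZqQ4h4h2eFZFV3d2eIeIiJQIZVVmd1RFVFeoRXd3dmiH"/>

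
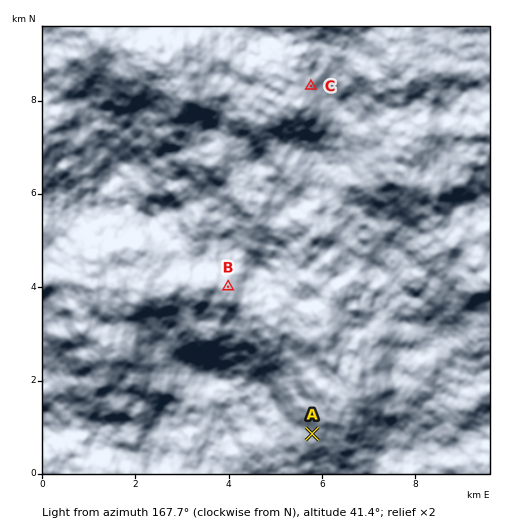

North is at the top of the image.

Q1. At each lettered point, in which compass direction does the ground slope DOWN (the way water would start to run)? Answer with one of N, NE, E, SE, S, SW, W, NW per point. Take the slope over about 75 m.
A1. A E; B SW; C W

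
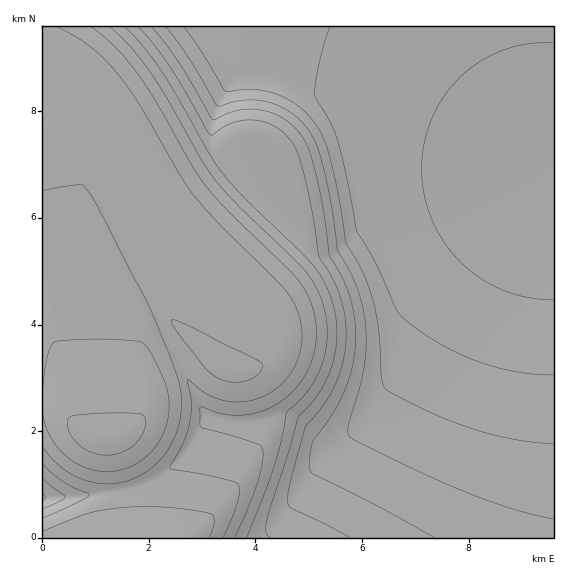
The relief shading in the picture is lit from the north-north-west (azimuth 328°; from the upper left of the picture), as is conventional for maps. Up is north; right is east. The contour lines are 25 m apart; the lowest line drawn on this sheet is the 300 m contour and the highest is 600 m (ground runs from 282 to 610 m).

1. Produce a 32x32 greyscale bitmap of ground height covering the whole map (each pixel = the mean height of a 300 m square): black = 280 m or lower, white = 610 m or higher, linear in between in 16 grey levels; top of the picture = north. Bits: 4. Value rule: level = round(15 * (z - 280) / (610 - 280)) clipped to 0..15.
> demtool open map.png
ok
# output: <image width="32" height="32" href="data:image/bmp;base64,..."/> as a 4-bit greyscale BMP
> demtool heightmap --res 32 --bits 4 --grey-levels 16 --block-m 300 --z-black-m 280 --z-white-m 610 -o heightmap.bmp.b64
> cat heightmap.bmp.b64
<image width="32" height="32" href="data:image/bmp;base64,Qk12AgAAAAAAAHYAAAAoAAAAIAAAACAAAAABAAQAAAAAAAACAAATCwAAEwsAABAAAAAAAAAAAAAAABEREQAiIiIAMzMzAERERABVVVUAZmZmAHd3dwCIiIgAmZmZAKqqqgC7u7sAzMzMAN3d3QDu7u4A////AM3d3d3dy6h3d3ZmZVVVVVS8zMzczMypd3ZmZlVVVUREmrzMzMzMuYdmZlVVVURERKvMzMy7u7qHZlVVVURERETN3u3cu7u6l2VVVURERERE3u/+7buqqphlVUREREMzM97//+3KqqqYZVREREMzMzPu///uy6qqmHZUREMzMzMz7u7u7tu7u6mHZEMzMzMzMu7u7u7LzMy7mGVDMzMyIiLu7u7tzMzMy6l1QzMiIiIi3u7u7czMzMy5dkMyIiIiIt3d3dzMzMzMuYZDIiIiIhHd3d3czMzMzLmGQyIiIRER3d3d3MzMzMupdUIiIREREd3d3czMzMy7qHUyIhERERHd3dzMzMzLupdkMiERERER3d3czMzMu6mGUyIRERERAN3dzMzMy7qYdkMiERERAADMzMzMzLuph3ZCIREREAAAzMzMzMu6mHd2QiERERAAAMzMzMzLqYd3dTIhEREAAADMzMzMuph3d2UyERERAAAAzMzMy7qHd3dkMhEREQAAAMzMzMupd3d3ZCIREREQAADMzMy7mGd3dlMiEREREAAAzMzMupdVZlUyIiEREREAAMzMy7mGVERDIiIhEREREADMzLuodUMzIiIiIRERERERzMu6l2QzIiIiIiIREREREbu7qYZUMyIiIiIiERERERG7uph1QzIiIiIiIiERERER"/>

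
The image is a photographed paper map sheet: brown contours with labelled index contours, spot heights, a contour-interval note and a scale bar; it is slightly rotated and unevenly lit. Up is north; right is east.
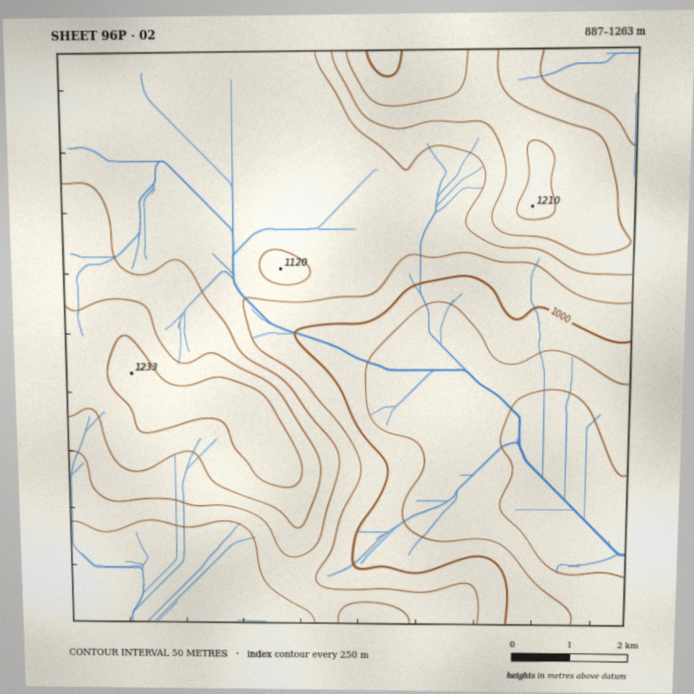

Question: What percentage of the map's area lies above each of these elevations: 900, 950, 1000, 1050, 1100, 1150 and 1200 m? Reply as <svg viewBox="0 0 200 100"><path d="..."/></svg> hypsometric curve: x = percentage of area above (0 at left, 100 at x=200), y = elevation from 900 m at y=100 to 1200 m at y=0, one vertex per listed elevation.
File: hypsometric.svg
<svg viewBox="0 0 200 100"><path d="M189 100l-23-17-15-16-28-17-62-17-27-16-23-17"/></svg>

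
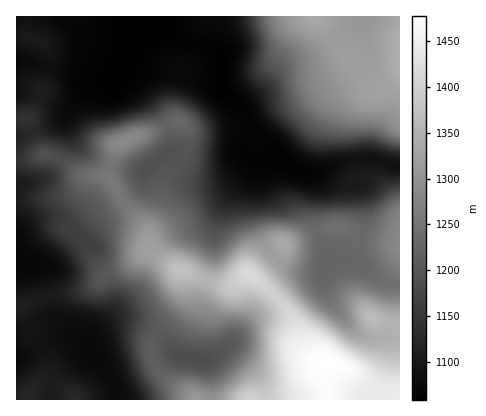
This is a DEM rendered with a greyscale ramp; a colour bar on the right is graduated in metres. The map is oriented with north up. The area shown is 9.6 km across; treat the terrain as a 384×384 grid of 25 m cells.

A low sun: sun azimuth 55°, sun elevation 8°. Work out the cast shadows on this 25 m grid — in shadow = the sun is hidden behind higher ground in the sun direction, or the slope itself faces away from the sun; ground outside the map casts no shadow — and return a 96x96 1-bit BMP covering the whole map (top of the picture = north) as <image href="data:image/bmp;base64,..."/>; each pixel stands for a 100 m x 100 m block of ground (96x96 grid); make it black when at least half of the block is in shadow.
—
<image width="96" height="96" href="data:image/bmp;base64,Qk2+BAAAAAAAAD4AAAAoAAAAYAAAAGAAAAABAAEAAAAAAIAEAAATCwAAEwsAAAIAAAAAAAAA////AAAAAAAAAAAf/AAAAAAAAAAAAAA//AAAAAAAAAAAAAA/+AAAAAAAAAAAAAA/8AAAAAAAAAAAAAB/4AAAAAAAAAAAAAB/wAAAAAAAAAAAAAB/wAAAAYAAAAAAAAD/gAAAB8AAAAAAAAD/gAAAH8AAAAAAAAD/AAAA/8AAAAAAAAD/AAAB/8AAAAAAAAB+AAAD/8AAAAAAAAB+AAAD/8AAAAAAAAB8AAAD/4AAAAAAAAA8AAAD/4AAAAAAAAAYAAAD/4AAAAAAAAAAAAAD/wAAAAAAAAAAAAAD/gAAAAAAAAAAAAAD/gAADgAAAAAAAAAD/AAAHgAAAAD4AAAD8AAAPgAAAAH/zgADxgAAPAAAAAD//4B+D4AAOAAAAAD//4D8DwAAEAAAAAB//4D4DwAAAAAAAAB//wDwBgAAAAAAAAA//wBgAAAAAAAAAAAf/wAAAAAAAAAAAAAP/gAAAAAAAAAAAABn/gAAAAAAAAAAAAD7/gAAAAAAAAAAA4D9/AAAAAAAAAAAB4D8+AAAAAAAAAAAD4H4AAAAAAAAAAAAHwH4AAAAAAAAAAAAPwHwAAAAAAAAAAAAPgHwAAAAAAAAAAAAfAHwAAAAAAAAAAAA+AHgAAAAAAAAAAAA8ADAAAAAAAAAAAAAwAAAAAAAAAAAAAAAAAAAAAAAAAAAAAAAAAAAAAAAAAAAAAAAAAAAAAAAAAAAAAAAAAAAAAAAAAAAAAAAAAAAAAAAAAAAAAAAAAAAAAAAAAAAAAAAAAAAAAAAAAAAAAAAAAAAAAAAAAAAAAAAAAAAAAAAAAAAAAAAAAAAAAAAAAAAAAAAAAAAAAAAAAAAAAAAAAAAAAAAAAAAAAAAAAAAAAAAAAAAAAAAAAAAAAAAAAAAAAAAAAAAAAAAAAAAAAAAAAAAAAAAAAAAAAAAAAAAAAAAAAAAAAAAAAAAAAAAAAAAAAAAAAAAAAAAAAAAH+AAAAAAAAAAAAAAP/wAADwAAAAAAB/AP/8AAH4AAAAAAD/gP/8AADwAAAAAAH/wH/8AADgAAAAAAP/wb/8AAAAAAAAAAf/gA/8AAAAAAAAAA//AAf8AAAAAAAAAB/+AAPwAAAAAAAAAB/+AADAAAAAAAAAAB/8AAAAAAAAAAAAAD/4AAAAAAAAAAAAAD/wAAAAAAAAAAAAAD/EAAAAAAAAAAAAAD88AAAAAAAAAAAAAD/4AAAAAAAAAAAAAB/4AAAAAAAAAAAAAB/wAAAAAAAAAAAAAc/wAAAAAAAAAAAAA+fgAAAAAAAAAAAAA+PgAAAAAAAAAAAAA+DAAAAAAAAAAAAAA+AAAAAAAAAAAAAAAeAAAAAAAAAAAAAAD+AAAAAAAAAAAAAAH+AAAAAAAAAAAAAAP/AAAAAAAAAAAAAAP/AAAAAAAAAAAAAAP/gAAAAAAAAAAAAAP/wAAAAAAAAAAAAAH/4AAAAAAAAAAAAAH/4AAAAAAAAAAAAAD/8AAAAAAAAAAAAAD/4AAAAAAAAAAAAAB/4AAAAAAAAAAAAAA/4AAAAAAAAAAAAAAfwAAAAA="/>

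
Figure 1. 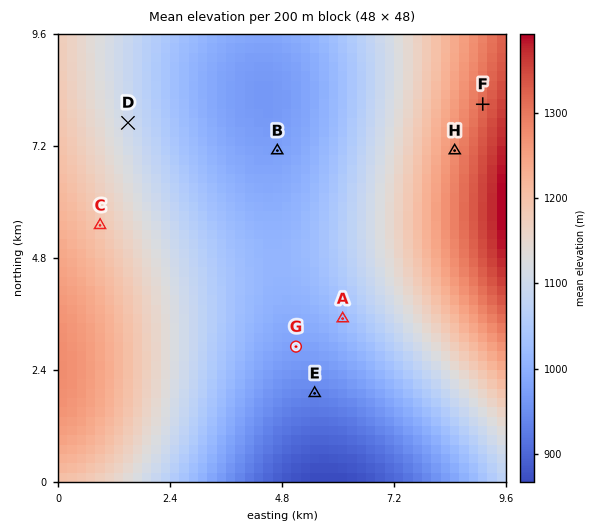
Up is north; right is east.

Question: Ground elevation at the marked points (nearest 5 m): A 1025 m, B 975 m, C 1190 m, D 1100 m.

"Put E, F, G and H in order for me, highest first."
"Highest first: F H G E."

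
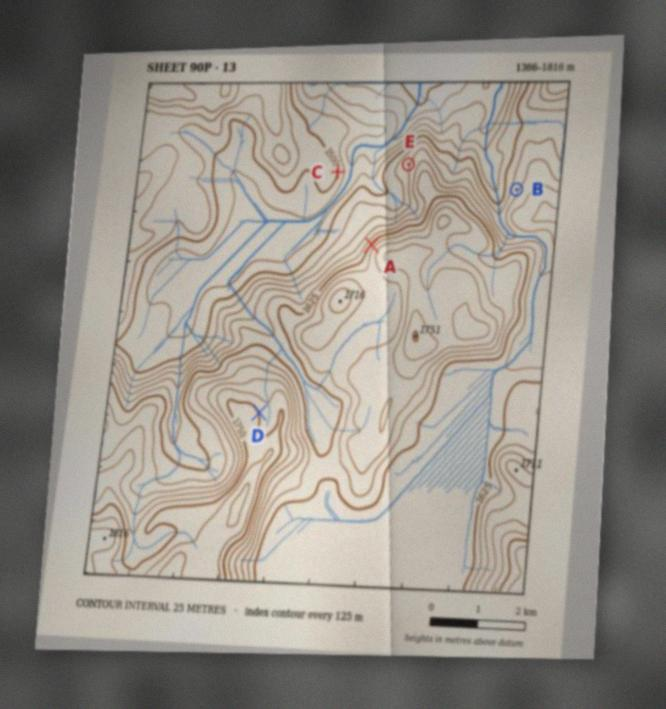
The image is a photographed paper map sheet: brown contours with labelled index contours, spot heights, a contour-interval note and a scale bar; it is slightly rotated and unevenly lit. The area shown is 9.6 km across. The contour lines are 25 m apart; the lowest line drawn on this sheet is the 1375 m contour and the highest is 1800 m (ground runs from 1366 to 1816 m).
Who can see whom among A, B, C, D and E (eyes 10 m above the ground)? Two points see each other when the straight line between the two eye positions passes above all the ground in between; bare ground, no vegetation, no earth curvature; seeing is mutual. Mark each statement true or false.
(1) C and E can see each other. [true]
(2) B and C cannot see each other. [true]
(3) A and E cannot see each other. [false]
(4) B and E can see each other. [false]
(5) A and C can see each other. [true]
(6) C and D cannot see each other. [false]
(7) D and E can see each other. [false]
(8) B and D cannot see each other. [true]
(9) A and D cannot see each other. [true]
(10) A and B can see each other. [false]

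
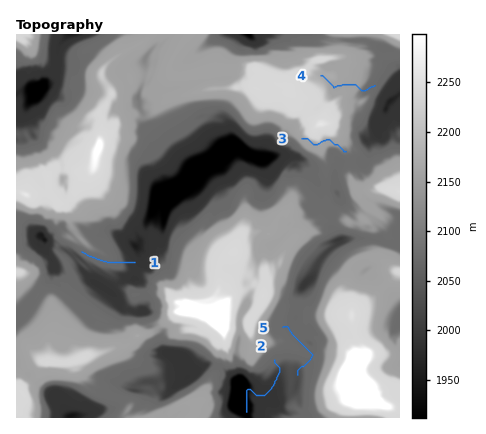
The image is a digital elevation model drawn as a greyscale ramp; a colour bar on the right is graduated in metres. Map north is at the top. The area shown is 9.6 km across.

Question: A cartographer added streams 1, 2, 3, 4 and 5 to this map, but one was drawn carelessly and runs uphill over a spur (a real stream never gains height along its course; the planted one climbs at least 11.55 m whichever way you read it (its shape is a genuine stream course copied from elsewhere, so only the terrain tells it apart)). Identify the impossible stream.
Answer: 3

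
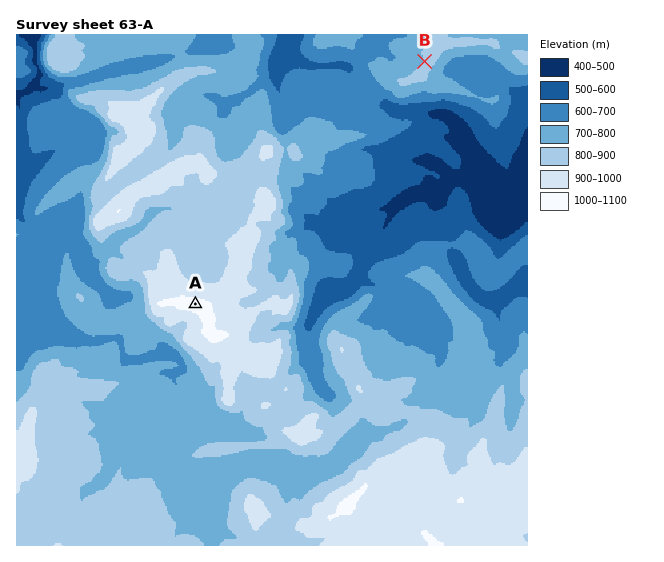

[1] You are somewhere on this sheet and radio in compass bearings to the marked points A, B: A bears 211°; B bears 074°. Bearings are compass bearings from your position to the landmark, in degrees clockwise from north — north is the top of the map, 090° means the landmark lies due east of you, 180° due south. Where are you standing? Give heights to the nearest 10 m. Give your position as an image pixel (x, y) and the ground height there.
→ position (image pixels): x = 324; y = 90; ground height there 620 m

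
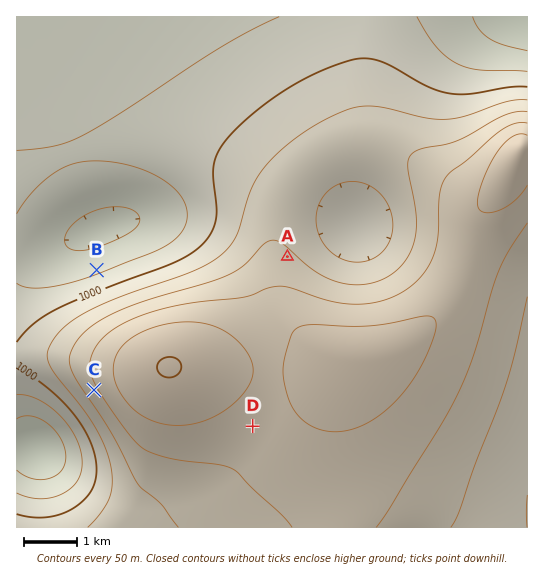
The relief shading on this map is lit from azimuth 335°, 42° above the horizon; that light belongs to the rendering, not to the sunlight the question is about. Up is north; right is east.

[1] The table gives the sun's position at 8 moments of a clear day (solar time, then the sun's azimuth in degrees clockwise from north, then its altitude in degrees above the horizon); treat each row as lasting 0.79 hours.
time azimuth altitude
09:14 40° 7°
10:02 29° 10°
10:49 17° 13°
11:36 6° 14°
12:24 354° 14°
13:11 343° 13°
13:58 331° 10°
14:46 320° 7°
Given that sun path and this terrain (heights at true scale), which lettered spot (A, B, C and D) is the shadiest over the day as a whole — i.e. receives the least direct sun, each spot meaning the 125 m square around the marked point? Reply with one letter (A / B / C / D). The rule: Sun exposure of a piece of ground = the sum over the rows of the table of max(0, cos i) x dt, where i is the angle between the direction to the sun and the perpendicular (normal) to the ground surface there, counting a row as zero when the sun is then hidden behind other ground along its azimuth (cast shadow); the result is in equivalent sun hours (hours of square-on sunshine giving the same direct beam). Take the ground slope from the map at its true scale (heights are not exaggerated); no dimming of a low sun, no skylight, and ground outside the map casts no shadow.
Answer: C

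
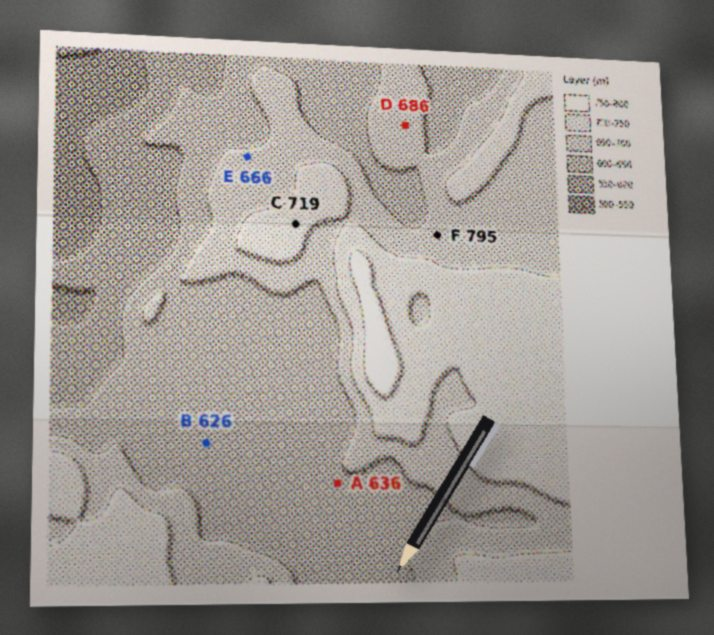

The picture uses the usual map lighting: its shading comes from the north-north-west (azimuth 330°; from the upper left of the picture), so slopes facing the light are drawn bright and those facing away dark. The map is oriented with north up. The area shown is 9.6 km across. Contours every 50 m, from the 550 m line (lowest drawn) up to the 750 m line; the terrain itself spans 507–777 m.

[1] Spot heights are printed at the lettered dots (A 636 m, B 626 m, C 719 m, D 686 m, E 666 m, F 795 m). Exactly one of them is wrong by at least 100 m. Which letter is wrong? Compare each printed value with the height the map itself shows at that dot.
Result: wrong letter F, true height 670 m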